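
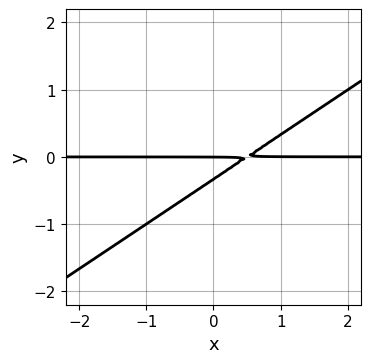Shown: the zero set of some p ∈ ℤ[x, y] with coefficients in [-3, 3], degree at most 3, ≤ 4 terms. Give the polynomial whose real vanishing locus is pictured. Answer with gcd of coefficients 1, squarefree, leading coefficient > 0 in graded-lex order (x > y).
First, the degree is 2 — a generic line meets the curve in up to 2 points.
Next, against the integer gridlines: it meets the y-axis at y = 0 (among the integer gridlines); every point of the x-axis in the box is on the curve.
Finally, assembling these constraints gives the stated polynomial.

2*x*y - 3*y^2 - y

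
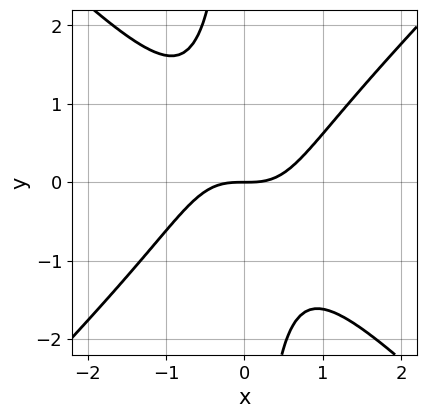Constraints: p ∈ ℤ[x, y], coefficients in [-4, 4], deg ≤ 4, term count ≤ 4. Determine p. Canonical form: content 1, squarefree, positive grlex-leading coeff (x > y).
(a) Degree: no degree-2 curve has this shape, so deg p = 3.
(b) Checking where it meets the axes: it crosses the x-axis at the gridline x = 0; it meets the y-axis at y = 0 (among the integer gridlines).
(c) The integer polynomial consistent with all of this is the stated p.

x^3 - x*y^2 - y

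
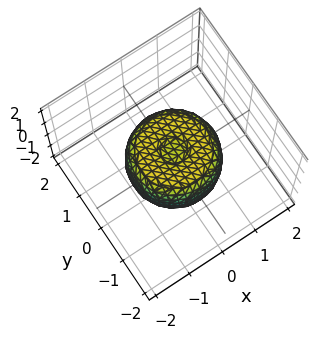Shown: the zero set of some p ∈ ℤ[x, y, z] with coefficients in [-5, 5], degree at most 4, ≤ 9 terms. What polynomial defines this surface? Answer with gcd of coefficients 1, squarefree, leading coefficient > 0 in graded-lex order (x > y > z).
2*x^4 + 4*x^2*y^2 + 2*y^4 - 2*x^2 - 2*y^2 + 2*z^2 - 1

First, degree: a generic line meets the surface in up to 4 points, so deg p = 4.
Next, symmetry: the z-axis is an axis of rotation, so x and y enter only as x² + y².
Next, reading off the gridlines: a circular section at z = 0 has radius between 1 and 2.
Finally, together with the visible shape, these determine p as stated.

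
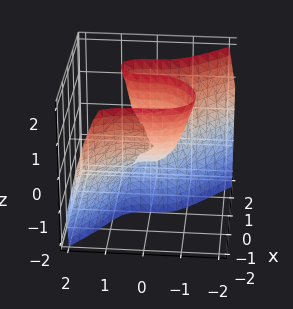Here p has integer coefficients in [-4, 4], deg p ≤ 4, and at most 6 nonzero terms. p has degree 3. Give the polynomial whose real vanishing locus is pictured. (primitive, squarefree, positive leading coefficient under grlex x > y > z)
x^3 + y^3 + x^2 - x*z

First, deg p = 3. The shape is more complex than any degree-2 surface.
Then, checking where it meets the axes: the visible z-axis segment lies entirely on the surface; it meets the y-axis at y = 0 (among the integer gridlines); the x-axis gridline crossings are at x ∈ {-1, 0}.
Finally, the integer polynomial consistent with all of this is the stated p.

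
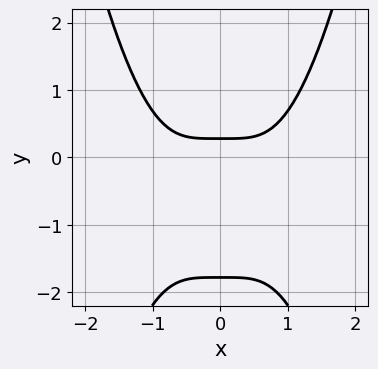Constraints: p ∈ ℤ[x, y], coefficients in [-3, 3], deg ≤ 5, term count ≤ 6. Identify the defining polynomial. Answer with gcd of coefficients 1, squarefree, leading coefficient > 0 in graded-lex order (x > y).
deg p = 4. The shape is more complex than any degree-3 curve.
Symmetries: mirror symmetry x ↦ −x ⇒ only even powers of x.
From the visible intercepts: the curve avoids every integer x-axis point in the box.
The integer polynomial consistent with all of this is the stated p.

2*x^4 - 2*y^2 - 3*y + 1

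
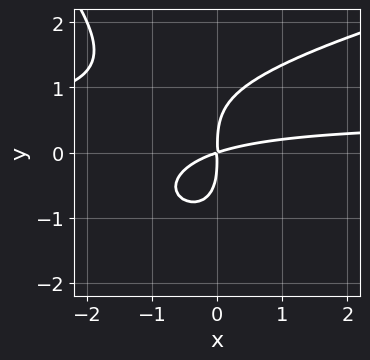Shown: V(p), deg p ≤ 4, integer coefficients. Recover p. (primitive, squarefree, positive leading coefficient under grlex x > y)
x*y^3 + y^4 - 2*x^2*y + x^2 - 3*x*y

1. Degree: the shape is more complex than any degree-3 curve, so deg p = 4.
2. The integer polynomial consistent with all of this is the stated p.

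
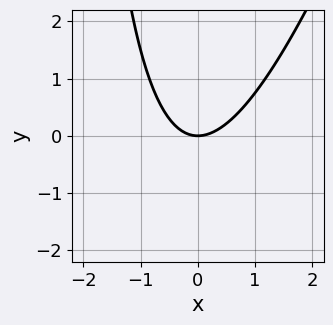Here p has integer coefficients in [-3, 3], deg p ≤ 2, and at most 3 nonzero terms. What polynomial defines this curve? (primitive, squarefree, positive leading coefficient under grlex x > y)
3*x^2 - x*y - 3*y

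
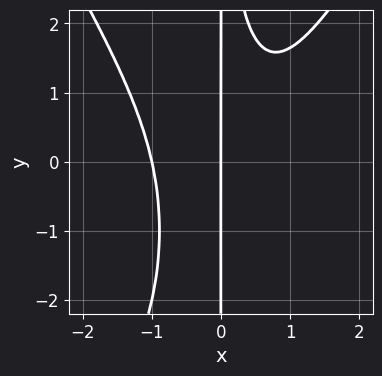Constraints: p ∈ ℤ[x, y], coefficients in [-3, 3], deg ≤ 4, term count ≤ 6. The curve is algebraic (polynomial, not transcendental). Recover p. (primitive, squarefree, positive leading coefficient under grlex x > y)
3*x^4 - x^2*y^2 - 2*x^2*y + 3*x

(a) The degree is 4 — no degree-3 curve has this shape.
(b) Observable constraints: among the integer gridlines, it crosses the x-axis at x ∈ {-1, 0}; the visible y-axis segment lies entirely on the curve.
(c) Solving for integer coefficients yields p as stated.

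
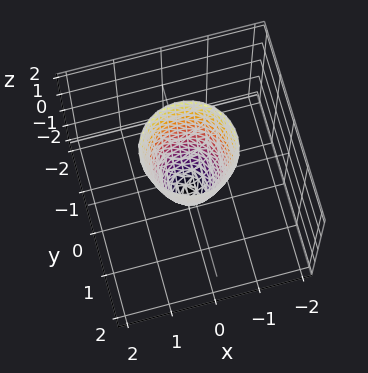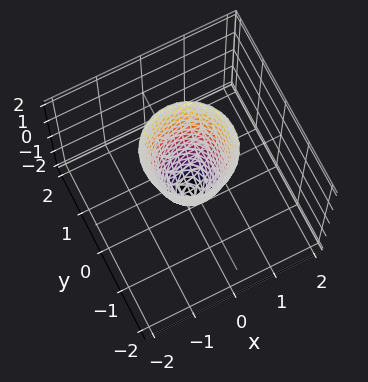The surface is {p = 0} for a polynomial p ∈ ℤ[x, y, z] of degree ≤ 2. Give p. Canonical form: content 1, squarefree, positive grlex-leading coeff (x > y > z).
deg p = 2. The shape is more complex than any degree-1 surface.
By symmetry, the surface is invariant under rotation about z: p = q(x² + y², z).
From the visible intercepts: a circular section at z = 2 has radius exactly 1; it meets the z-axis at z = -1 (among the integer gridlines).
Assembling these constraints gives the stated polynomial.

3*x^2 + 3*y^2 - z - 1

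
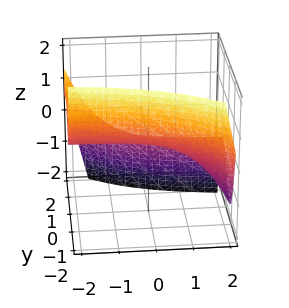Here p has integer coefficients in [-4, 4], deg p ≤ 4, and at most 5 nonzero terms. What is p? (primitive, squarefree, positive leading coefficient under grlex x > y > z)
First, the degree is 3 — a generic line meets the surface in up to 3 points.
Next, against the integer gridlines: the visible x-axis segment lies entirely on the surface; one y-axis crossing is at y = 0; it crosses the z-axis at the gridline z = 0.
Finally, solving for integer coefficients yields p as stated.

x*y^2 + y^3 + z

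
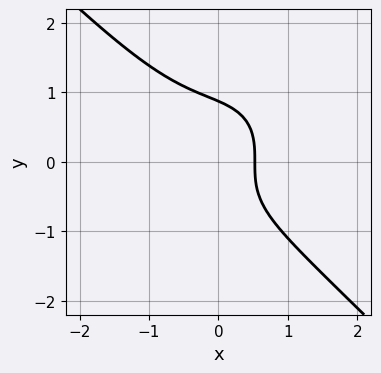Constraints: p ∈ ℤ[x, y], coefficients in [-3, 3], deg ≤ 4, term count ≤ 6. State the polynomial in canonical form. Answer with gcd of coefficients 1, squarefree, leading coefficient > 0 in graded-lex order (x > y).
(a) The degree is 3 — the shape is more complex than any degree-2 curve.
(b) Solving for integer coefficients yields p as stated.

3*x^3 + 3*y^3 + 3*x - 2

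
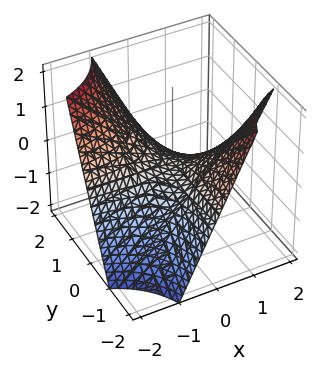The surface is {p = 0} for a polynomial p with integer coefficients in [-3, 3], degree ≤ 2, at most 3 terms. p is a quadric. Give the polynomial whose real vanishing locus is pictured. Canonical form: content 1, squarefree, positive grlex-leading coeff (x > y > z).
x*y + z

(a) deg p = 2.
(b) Checking where it meets the axes: every point of the x-axis in the box is on the surface; one z-axis crossing is at z = 0.
(c) Putting this together gives p.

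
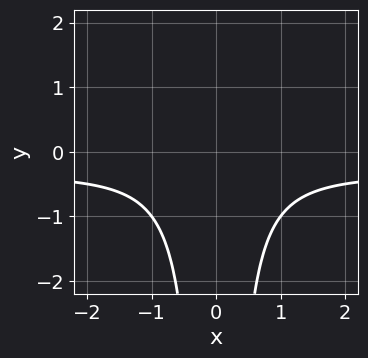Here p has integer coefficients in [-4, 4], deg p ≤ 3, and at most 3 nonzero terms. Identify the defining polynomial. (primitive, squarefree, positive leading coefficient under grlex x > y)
(a) Degree: the shape is more complex than any degree-2 curve, so deg p = 3.
(b) Symmetries: the x ↦ −x reflection is a symmetry, so x appears only in even powers.
(c) From the visible intercepts: it misses every integer gridline on the y-axis; it misses every integer gridline on the x-axis.
(d) Matching integer coefficients to the picture gives p.

3*x^2*y + x^2 + 2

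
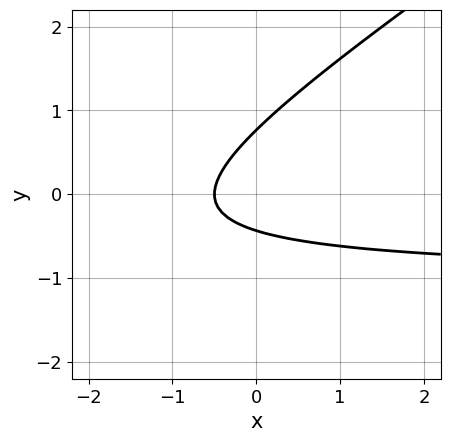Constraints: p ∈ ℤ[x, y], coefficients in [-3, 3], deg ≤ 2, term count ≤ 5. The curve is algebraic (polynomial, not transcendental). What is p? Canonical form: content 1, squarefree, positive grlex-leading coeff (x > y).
First, the degree is 2 — the shape is more complex than any degree-1 curve.
Finally, putting this together gives p.

2*x*y - 3*y^2 + 2*x + y + 1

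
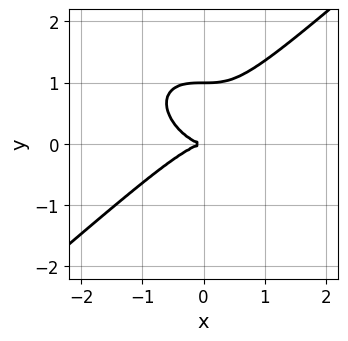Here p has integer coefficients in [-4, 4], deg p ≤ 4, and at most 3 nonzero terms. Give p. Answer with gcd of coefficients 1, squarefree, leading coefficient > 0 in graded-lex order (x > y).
Degree: no degree-2 curve has this shape, so deg p = 3.
Observable constraints: one x-axis crossing is at x = 0; the y-axis gridline crossings are at y ∈ {0, 1}.
Solving for integer coefficients yields p as stated.

2*x^3 - 3*y^3 + 3*y^2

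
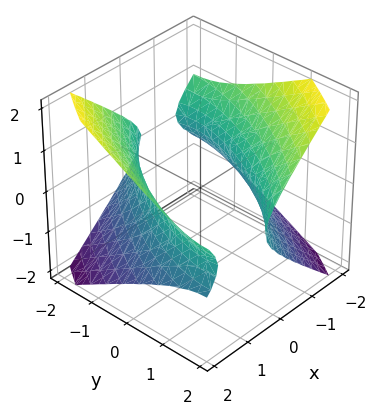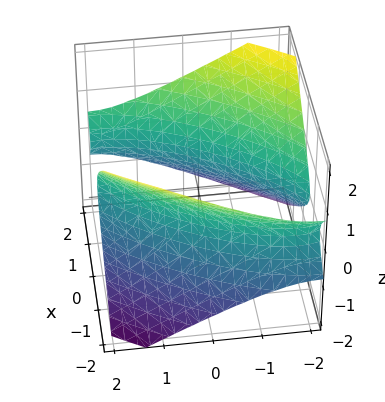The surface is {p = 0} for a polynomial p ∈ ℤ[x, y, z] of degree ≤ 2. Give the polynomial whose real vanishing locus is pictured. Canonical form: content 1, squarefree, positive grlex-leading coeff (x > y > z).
(a) The picture has 2 separate pieces.
(b) deg p = 2.
(c) From the axis intercepts and sections: no z-intercept at any integer in the box.
(d) Assembling these constraints gives the stated polynomial.

2*x^2 - 2*x*y + y^2 - 3*z^2 - 3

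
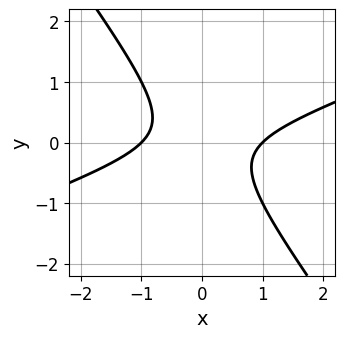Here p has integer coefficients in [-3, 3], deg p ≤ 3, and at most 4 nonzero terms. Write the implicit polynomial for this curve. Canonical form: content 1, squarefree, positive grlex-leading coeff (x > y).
First, the degree is 2 — a generic line meets the curve in up to 2 points.
Next, checking where it meets the axes: it misses every integer gridline on the y-axis; the x-axis gridline crossings are at x ∈ {-1, 1}.
Finally, the integer polynomial consistent with all of this is the stated p.

x^2 - 2*x*y - 2*y^2 - 1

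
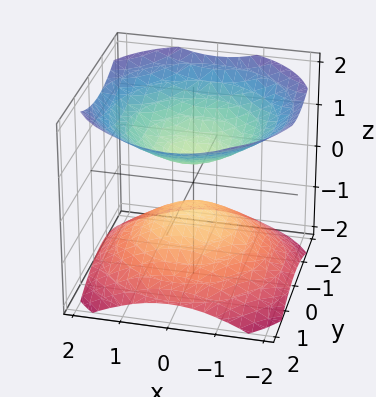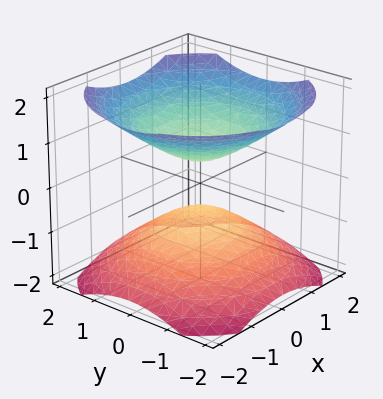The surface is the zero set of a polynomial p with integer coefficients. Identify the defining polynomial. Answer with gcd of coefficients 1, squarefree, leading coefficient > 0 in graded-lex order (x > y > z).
2*x^2 + 2*y^2 - 3*z^2 + 1

(a) The picture has 2 separate pieces.
(b) The degree is 2 — two separate bowl-shaped sheets opening away from each other; a quadric.
(c) Symmetries: the z ↦ −z reflection is a symmetry, so z appears only in even powers; every cross-section ⟂ z is a circle, so x, y appear only via x² + y².
(d) From the axis intercepts and sections: it misses every integer gridline on the y-axis; no x-intercept at any integer in the box.
(e) Matching integer coefficients to the picture gives p.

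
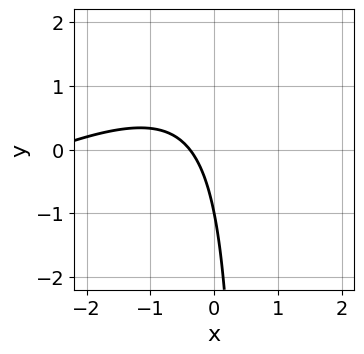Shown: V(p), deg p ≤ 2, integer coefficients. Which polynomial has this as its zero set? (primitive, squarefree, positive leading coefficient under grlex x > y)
x^2 - 2*x*y + 3*x + y + 1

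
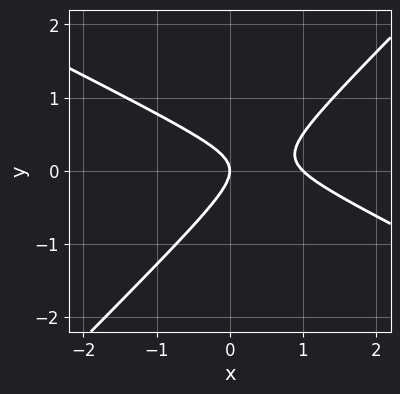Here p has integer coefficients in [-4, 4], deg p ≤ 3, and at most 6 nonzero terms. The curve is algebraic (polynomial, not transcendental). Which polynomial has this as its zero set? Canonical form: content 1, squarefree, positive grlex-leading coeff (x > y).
1. The degree is 2 — the shape is more complex than any degree-1 curve.
2. From the visible intercepts: it crosses the y-axis at the gridline y = 0; among the integer gridlines, it crosses the x-axis at x ∈ {0, 1}.
3. Assembling these constraints gives the stated polynomial.

x^2 + x*y - 2*y^2 - x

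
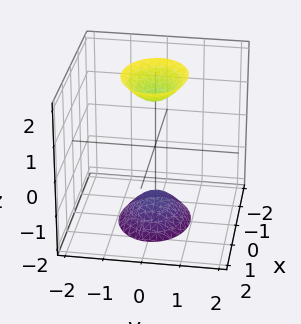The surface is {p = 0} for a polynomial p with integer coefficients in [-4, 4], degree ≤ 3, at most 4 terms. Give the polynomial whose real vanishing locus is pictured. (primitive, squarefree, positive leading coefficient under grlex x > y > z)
(a) I count 2 distinct pieces. Treating them together as one polynomial.
(b) deg p = 2. Two sheets facing apart; a quadric.
(c) Symmetries: mirror symmetry y ↦ −y ⇒ only even powers of y; the x ↦ −x reflection is a symmetry, so x appears only in even powers; mirror symmetry z ↦ −z ⇒ only even powers of z.
(d) From the axis intercepts and sections: the surface avoids every integer y-axis point in the box; it misses every integer gridline on the x-axis.
(e) Matching integer coefficients to the picture gives p.

2*x^2 + 3*y^2 - z^2 + 2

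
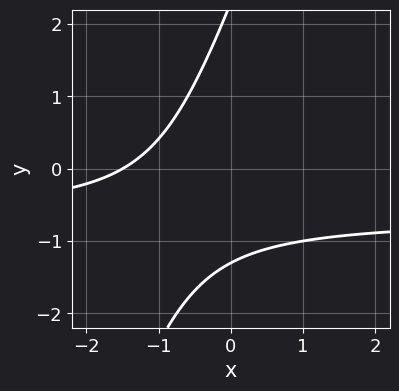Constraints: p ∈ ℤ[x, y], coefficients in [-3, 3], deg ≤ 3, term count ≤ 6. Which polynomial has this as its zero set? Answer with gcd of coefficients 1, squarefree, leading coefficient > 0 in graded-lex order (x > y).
(a) The degree is 2 — a generic line meets the curve in up to 2 points.
(b) Matching integer coefficients to the picture gives p.

3*x*y - y^2 + 2*x + y + 3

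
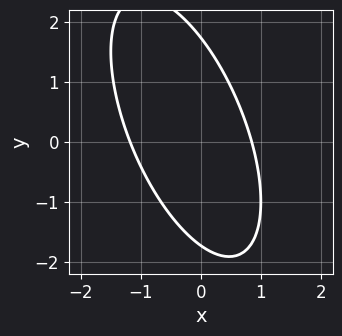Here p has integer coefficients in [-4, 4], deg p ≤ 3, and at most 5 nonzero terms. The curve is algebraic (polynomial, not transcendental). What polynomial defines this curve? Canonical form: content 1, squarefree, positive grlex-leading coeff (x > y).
First, degree: no degree-1 curve has this shape, so deg p = 2.
Finally, solving for integer coefficients yields p as stated.

3*x^2 + 2*x*y + y^2 + x - 3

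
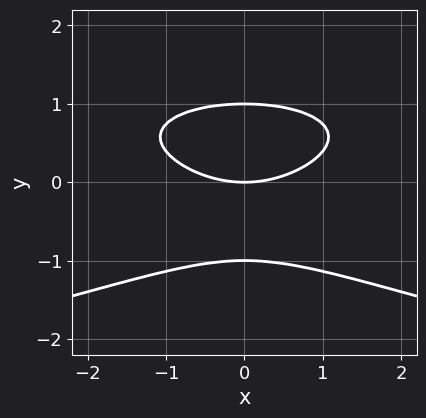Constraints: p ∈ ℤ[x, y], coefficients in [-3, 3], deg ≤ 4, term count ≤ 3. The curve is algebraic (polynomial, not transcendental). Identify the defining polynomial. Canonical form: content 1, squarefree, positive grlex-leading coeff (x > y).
3*y^3 + x^2 - 3*y

(a) deg p = 3. The shape is more complex than any degree-2 curve.
(b) Symmetries: the x ↦ −x reflection is a symmetry, so x appears only in even powers.
(c) Checking where it meets the axes: among the integer gridlines, it crosses the y-axis at y ∈ {-1, 0, 1}; it crosses the x-axis at the gridline x = 0.
(d) Matching integer coefficients to the picture gives p.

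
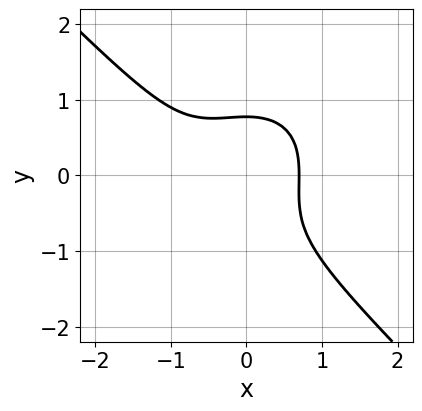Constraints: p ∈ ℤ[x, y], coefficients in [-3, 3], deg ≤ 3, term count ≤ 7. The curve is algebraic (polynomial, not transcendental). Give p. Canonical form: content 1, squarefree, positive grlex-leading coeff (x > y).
3*x^3 + 3*y^3 + 2*x^2 + y^2 - 2

(a) deg p = 3. The shape is more complex than any degree-2 curve.
(b) Solving for integer coefficients yields p as stated.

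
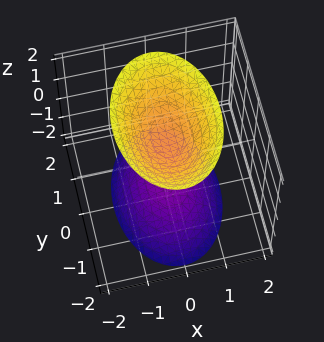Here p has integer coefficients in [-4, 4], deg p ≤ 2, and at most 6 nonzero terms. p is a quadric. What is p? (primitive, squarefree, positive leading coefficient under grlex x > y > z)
2*x^2 + y^2 - z^2 + 1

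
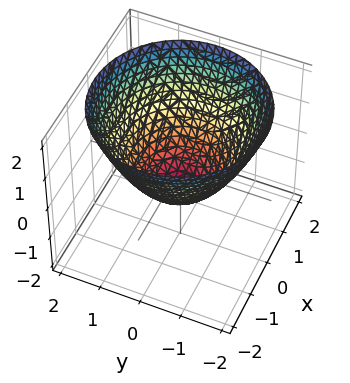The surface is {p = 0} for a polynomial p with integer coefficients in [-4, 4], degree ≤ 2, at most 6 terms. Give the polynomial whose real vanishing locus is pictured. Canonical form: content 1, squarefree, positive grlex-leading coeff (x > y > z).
2*x^2 + 2*y^2 - 3*z - 2

1. Degree: the shape is more complex than any degree-1 surface, so deg p = 2.
2. Symmetry: the z-axis is an axis of rotation, so x and y enter only as x² + y².
3. Observable constraints: among the integer gridlines, it crosses the y-axis at y ∈ {-1, 1}; a circular section at z = 0 has radius exactly 1.
4. Matching integer coefficients to the picture gives p. Check: (1, 0, 0) on the x-axis lies on the surface, and p(1, 0, 0) = 0. ✓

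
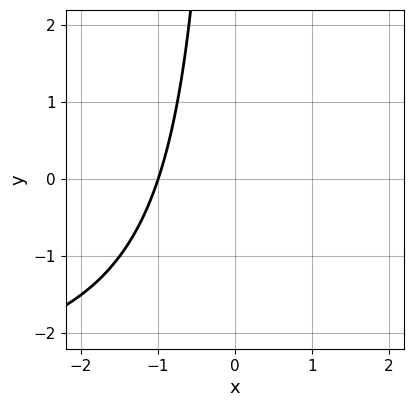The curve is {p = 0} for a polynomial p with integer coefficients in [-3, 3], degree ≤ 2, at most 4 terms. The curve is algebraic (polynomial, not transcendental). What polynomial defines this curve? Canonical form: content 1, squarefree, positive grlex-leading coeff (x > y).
x*y + 3*x + 3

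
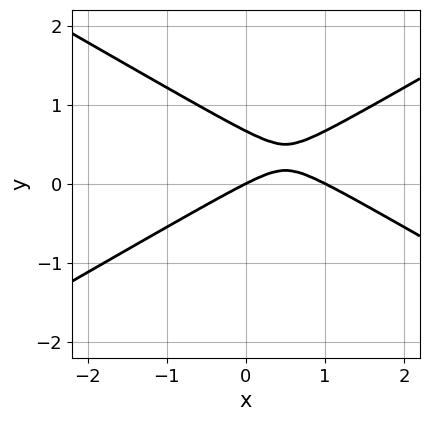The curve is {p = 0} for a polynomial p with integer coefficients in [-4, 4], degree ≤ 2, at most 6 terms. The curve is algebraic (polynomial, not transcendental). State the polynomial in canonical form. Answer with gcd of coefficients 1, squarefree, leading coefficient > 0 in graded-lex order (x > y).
1. The degree is 2 — no degree-1 curve has this shape.
2. Against the integer gridlines: among the integer gridlines, it crosses the x-axis at x ∈ {0, 1}; it meets the y-axis at y = 0 (among the integer gridlines).
3. The integer polynomial consistent with all of this is the stated p.

x^2 - 3*y^2 - x + 2*y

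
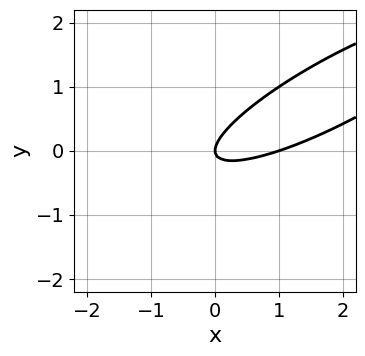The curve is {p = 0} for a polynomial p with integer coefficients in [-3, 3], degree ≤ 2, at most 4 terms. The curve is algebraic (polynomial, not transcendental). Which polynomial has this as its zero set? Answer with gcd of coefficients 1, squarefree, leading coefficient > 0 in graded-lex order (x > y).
x^2 - 3*x*y + 3*y^2 - x

1. The degree is 2 — no degree-1 curve has this shape.
2. Checking where it meets the axes: the x-axis gridline crossings are at x ∈ {0, 1}; it crosses the y-axis at the gridline y = 0.
3. The integer polynomial consistent with all of this is the stated p.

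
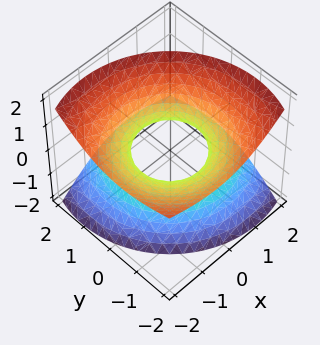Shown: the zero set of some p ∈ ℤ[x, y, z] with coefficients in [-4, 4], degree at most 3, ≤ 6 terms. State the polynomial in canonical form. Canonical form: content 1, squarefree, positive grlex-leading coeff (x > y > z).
1. The degree is 2 — a generic line meets the surface in up to 2 points.
2. Against the integer gridlines: the y-axis gridline crossings are at y ∈ {-1, 1}; the surface avoids every integer z-axis point in the box; among the integer gridlines, it crosses the x-axis at x ∈ {-1, 1}.
3. These observations pin down the coefficients.

2*x^2 + 2*x*z + 2*y^2 + 2*y*z - 3*z^2 - 2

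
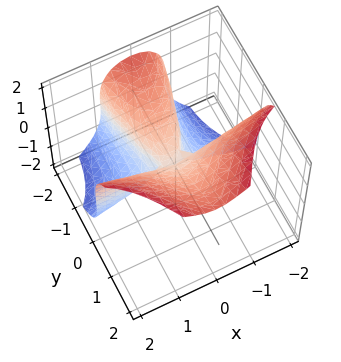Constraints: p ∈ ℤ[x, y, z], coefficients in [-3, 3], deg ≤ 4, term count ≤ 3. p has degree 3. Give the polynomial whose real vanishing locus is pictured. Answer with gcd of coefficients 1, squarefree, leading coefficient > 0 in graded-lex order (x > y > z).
The degree is 3 — a generic line meets the surface in up to 3 points.
From the axis intercepts and sections: it meets the y-axis at y = 0 (among the integer gridlines); the visible x-axis segment lies entirely on the surface; it crosses the z-axis at the gridline z = 0.
Matching integer coefficients to the picture gives p.

3*x^2*y - z^3 + y^2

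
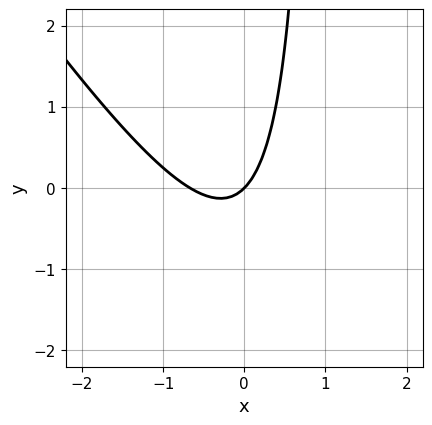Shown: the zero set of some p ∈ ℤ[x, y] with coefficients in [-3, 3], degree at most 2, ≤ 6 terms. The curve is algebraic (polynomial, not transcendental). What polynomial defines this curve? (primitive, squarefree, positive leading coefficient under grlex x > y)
3*x^2 + 2*x*y + 2*x - 2*y

(a) deg p = 2. No degree-1 curve has this shape.
(b) From the visible intercepts: it crosses the x-axis at the gridline x = 0; one y-axis crossing is at y = 0.
(c) Fitting integer coefficients to these (and the overall shape) gives p.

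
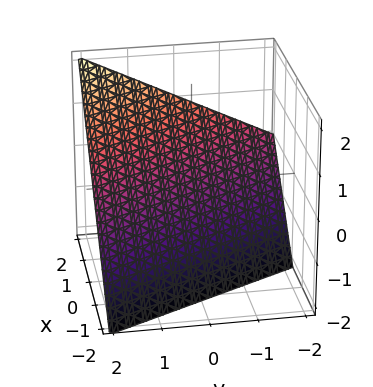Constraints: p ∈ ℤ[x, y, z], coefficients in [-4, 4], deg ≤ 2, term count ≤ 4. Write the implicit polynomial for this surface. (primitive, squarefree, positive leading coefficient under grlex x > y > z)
deg p = 1.
Against the integer gridlines: it meets the x-axis at x = 1 (among the integer gridlines); one y-axis crossing is at y = 2; it crosses the z-axis at the gridline z = -1.
Fitting integer coefficients to these (and the overall shape) gives p.

2*x + y - 2*z - 2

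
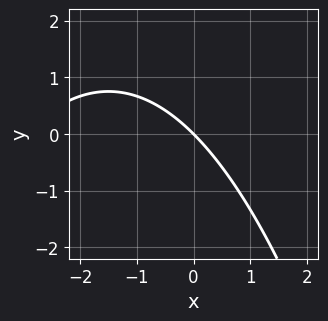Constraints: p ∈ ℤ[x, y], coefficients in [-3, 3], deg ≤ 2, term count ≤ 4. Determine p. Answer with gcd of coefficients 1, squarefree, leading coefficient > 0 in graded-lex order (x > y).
x^2 + 3*x + 3*y

1. deg p = 2.
2. From the axis intercepts and sections: one y-axis crossing is at y = 0; one x-axis crossing is at x = 0.
3. Putting this together gives p.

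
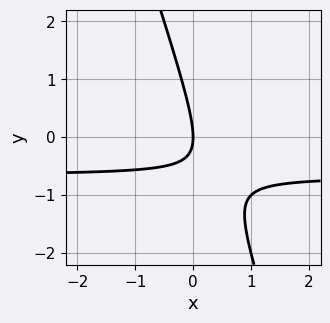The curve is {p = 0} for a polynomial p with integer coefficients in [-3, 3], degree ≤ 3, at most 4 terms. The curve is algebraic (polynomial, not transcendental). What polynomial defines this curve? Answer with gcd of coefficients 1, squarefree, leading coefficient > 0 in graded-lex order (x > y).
First, the degree is 2 — no degree-1 curve has this shape.
Then, reading off the gridlines: it meets the x-axis at x = 0 (among the integer gridlines); it meets the y-axis at y = 0 (among the integer gridlines).
Finally, these observations pin down the coefficients.

3*x*y + y^2 + 2*x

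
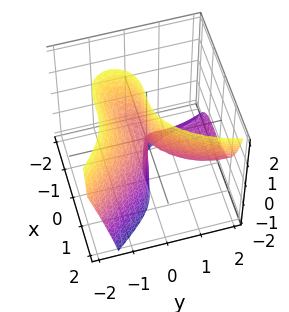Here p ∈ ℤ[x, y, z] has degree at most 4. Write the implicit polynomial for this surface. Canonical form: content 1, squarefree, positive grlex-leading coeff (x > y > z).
First, degree: the shape is more complex than any degree-2 surface, so deg p = 3.
Next, from the axis intercepts and sections: it meets the y-axis at y = 0 (among the integer gridlines); every point of the z-axis in the box is on the surface; it meets the x-axis at x = 0 (among the integer gridlines).
Finally, assembling these constraints gives the stated polynomial.

2*x^3 + y^3 - 3*y^2 - 3*y*z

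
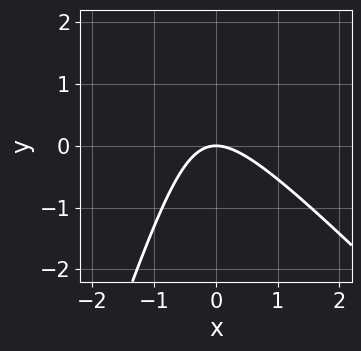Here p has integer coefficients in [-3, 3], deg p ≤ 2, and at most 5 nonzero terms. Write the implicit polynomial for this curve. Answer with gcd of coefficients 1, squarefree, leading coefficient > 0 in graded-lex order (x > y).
1. deg p = 2. No degree-1 curve has this shape.
2. From the visible intercepts: one y-axis crossing is at y = 0; it crosses the x-axis at the gridline x = 0.
3. These observations pin down the coefficients.

3*x^2 + 2*x*y - y^2 + 3*y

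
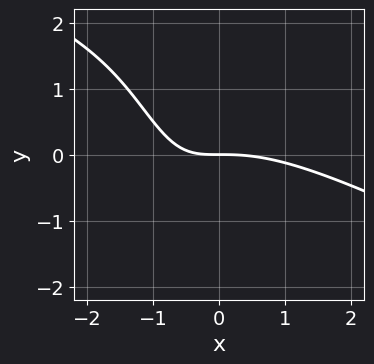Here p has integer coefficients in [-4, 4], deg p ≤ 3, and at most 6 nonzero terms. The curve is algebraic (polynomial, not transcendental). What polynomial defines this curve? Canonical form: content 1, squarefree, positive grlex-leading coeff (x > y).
x^3 + 2*x^2*y + 3*x*y + 3*y

1. deg p = 3. A generic line meets the curve in up to 3 points.
2. From the axis intercepts and sections: it crosses the x-axis at the gridline x = 0; it meets the y-axis at y = 0 (among the integer gridlines).
3. The integer polynomial consistent with all of this is the stated p.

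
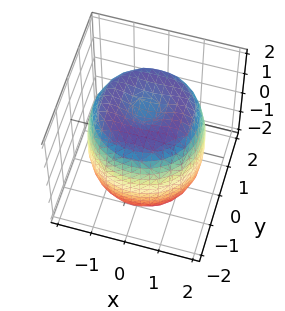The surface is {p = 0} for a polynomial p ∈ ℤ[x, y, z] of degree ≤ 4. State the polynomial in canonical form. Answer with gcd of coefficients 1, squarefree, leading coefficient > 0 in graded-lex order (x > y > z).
x^4 + 2*x^2*y^2 + y^4 - 2*x^2 - 2*y^2 + z^2 - 2

1. deg p = 4.
2. Symmetry: the z-axis is an axis of rotation, so x and y enter only as x² + y².
3. Observable constraints: a circular section at z = 0 has radius between 1 and 2.
4. Together with the visible shape, these determine p as stated.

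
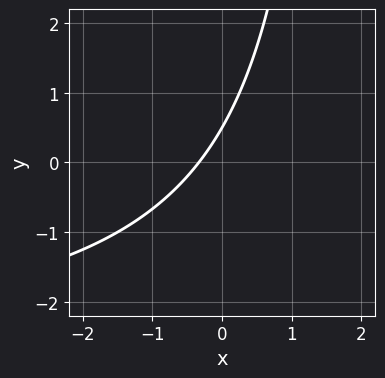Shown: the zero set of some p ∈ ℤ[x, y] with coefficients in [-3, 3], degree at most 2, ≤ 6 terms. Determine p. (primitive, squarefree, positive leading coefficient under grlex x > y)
x*y + 3*x - 2*y + 1

The degree is 2 — no degree-1 curve has this shape.
Solving for integer coefficients yields p as stated.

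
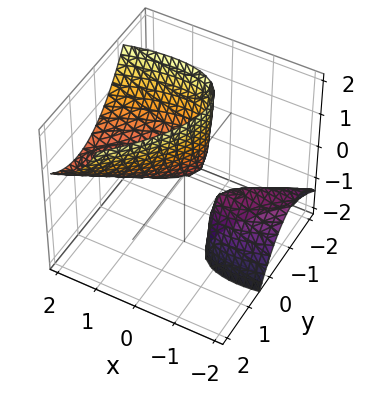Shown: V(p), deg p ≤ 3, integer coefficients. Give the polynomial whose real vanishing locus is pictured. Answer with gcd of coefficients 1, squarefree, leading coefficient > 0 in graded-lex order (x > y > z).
x^2 - 2*x*y - 2*x*z + 2*y^2 - z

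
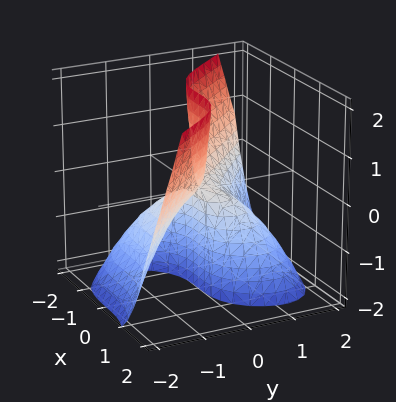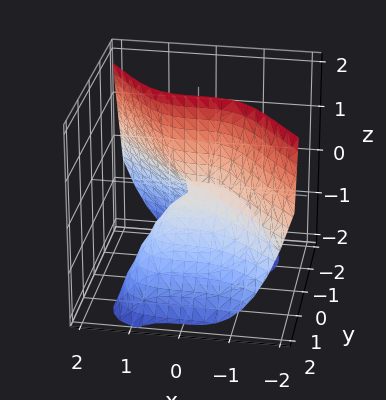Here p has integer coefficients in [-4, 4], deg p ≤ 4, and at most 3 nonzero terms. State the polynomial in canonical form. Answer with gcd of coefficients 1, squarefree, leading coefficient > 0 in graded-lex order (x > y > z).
1. Degree: a generic line meets the surface in up to 3 points, so deg p = 3.
2. From the visible intercepts: every point of the z-axis in the box is on the surface; it crosses the y-axis at the gridline y = 0; it crosses the x-axis at the gridline x = 0.
3. Assembling these constraints gives the stated polynomial.

x^3 + y^3 + 2*y*z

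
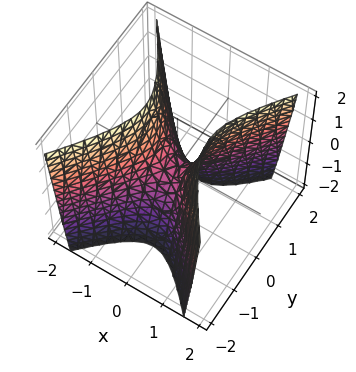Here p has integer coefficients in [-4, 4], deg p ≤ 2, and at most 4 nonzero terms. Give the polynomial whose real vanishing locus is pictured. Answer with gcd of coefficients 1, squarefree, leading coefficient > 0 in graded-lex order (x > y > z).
Degree: a saddle surface; a quadric, so deg p = 2.
Symmetries: it's symmetric under y → −y, forcing even powers of y; the x ↦ −x reflection is a symmetry, so x appears only in even powers.
Observable constraints: one x-axis crossing is at x = 0; one z-axis crossing is at z = 0; one y-axis crossing is at y = 0.
These observations pin down the coefficients.

3*x^2 - 2*y^2 - z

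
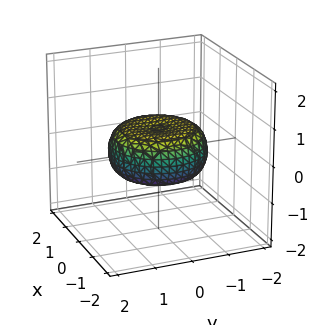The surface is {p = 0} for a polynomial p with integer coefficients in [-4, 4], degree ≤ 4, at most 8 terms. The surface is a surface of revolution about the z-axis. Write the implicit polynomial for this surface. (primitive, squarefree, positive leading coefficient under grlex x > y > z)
x^4 + 2*x^2*y^2 + y^4 - x^2 - y^2 + 3*z^2 - 1

First, degree: a generic line meets the surface in up to 4 points, so deg p = 4.
Next, by symmetry, every cross-section ⟂ z is a circle, so x, y appear only via x² + y².
Next, checking where it meets the axes: a circular section at z = 0 has radius between 1 and 2.
Finally, assembling these constraints gives the stated polynomial.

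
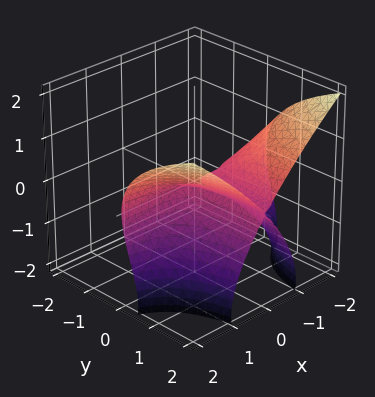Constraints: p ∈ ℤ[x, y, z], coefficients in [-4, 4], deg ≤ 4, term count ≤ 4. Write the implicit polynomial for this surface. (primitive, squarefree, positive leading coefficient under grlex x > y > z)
2*x^2*y - z^3 - 3*z^2

(a) Degree: a generic line meets the surface in up to 3 points, so deg p = 3.
(b) Observable constraints: every point of the x-axis in the box is on the surface; the visible y-axis segment lies entirely on the surface.
(c) The integer polynomial consistent with all of this is the stated p.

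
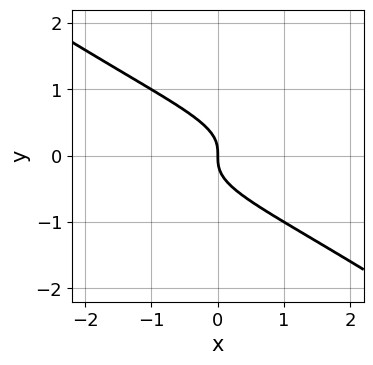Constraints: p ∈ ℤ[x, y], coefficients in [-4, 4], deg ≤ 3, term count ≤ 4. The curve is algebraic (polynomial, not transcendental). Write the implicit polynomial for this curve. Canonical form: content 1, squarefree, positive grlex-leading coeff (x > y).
2*x*y^2 + 3*y^3 + x

1. The degree is 3 — the shape is more complex than any degree-2 curve.
2. Against the integer gridlines: it meets the x-axis at x = 0 (among the integer gridlines); it crosses the y-axis at the gridline y = 0.
3. Putting this together gives p.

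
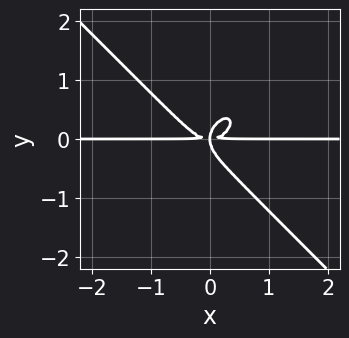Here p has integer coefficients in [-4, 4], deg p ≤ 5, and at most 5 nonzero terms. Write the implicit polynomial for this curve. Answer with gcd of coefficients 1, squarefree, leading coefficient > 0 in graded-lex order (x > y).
First, degree: no degree-3 curve has this shape, so deg p = 4.
Next, checking where it meets the axes: every point of the x-axis in the box is on the curve.
Finally, these observations pin down the coefficients.

3*x^3*y + 3*y^4 - 2*x*y^2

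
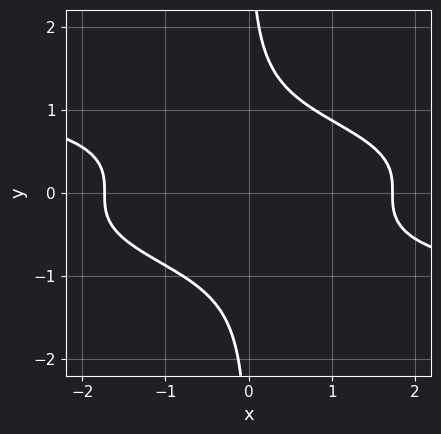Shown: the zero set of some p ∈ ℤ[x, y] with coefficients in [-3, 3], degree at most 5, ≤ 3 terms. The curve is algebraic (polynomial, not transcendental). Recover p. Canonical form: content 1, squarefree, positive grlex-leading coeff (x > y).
3*x*y^3 + x^2 - 3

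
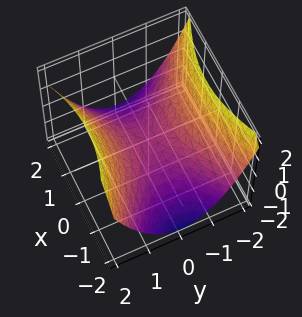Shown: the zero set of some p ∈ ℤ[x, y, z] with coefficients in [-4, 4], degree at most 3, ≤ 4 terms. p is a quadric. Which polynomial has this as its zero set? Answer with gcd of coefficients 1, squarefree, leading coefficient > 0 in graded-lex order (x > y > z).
Degree: a saddle surface; a quadric, so deg p = 2.
Symmetries: mirror symmetry x ↦ −x ⇒ only even powers of x; the y ↦ −y reflection is a symmetry, so y appears only in even powers.
From the axis intercepts and sections: it crosses the z-axis at the gridline z = 0; it meets the y-axis at y = 0 (among the integer gridlines); one x-axis crossing is at x = 0.
These observations pin down the coefficients.

x^2 - 2*y^2 + 3*z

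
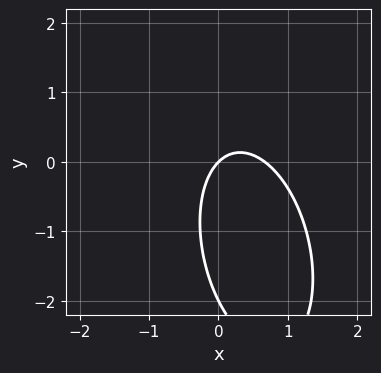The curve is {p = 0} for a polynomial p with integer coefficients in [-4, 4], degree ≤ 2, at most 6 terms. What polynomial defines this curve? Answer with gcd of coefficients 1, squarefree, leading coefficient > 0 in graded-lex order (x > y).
deg p = 2. No degree-1 curve has this shape.
From the visible intercepts: it crosses the x-axis at the gridline x = 0; among the integer gridlines, it crosses the y-axis at y ∈ {-2, 0}.
Together with the visible shape, these determine p as stated.

3*x^2 + x*y + y^2 - 2*x + 2*y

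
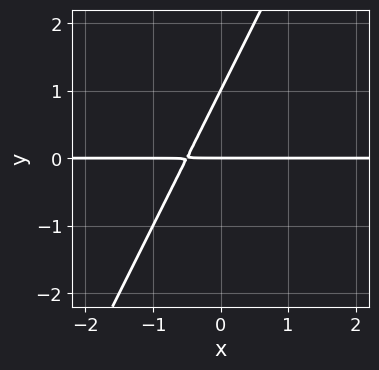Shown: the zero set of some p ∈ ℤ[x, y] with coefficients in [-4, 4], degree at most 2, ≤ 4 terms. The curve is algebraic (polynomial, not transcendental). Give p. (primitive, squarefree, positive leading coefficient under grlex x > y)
First, the degree is 2 — the shape is more complex than any degree-1 curve.
Then, checking where it meets the axes: every point of the x-axis in the box is on the curve; the y-axis gridline crossings are at y ∈ {0, 1}.
Finally, assembling these constraints gives the stated polynomial.

2*x*y - y^2 + y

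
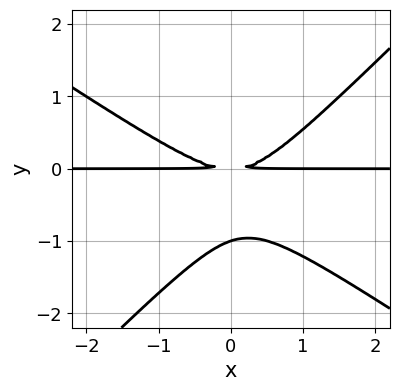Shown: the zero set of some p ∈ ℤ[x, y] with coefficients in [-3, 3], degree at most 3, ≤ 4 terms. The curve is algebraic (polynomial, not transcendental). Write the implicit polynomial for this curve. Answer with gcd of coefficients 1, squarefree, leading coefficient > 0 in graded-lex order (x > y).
First, deg p = 3. No degree-2 curve has this shape.
Next, reading off the gridlines: every point of the x-axis in the box is on the curve; it meets the y-axis at y = -1 (among the integer gridlines).
Finally, assembling these constraints gives the stated polynomial.

2*x^2*y + x*y^2 - 3*y^3 - 3*y^2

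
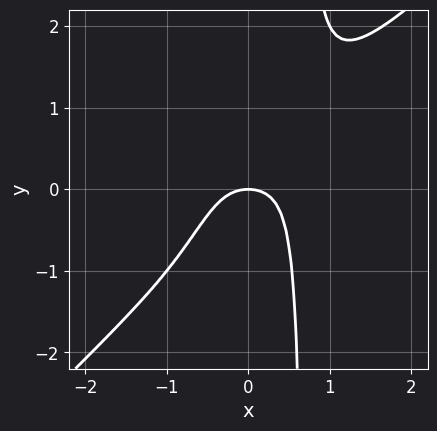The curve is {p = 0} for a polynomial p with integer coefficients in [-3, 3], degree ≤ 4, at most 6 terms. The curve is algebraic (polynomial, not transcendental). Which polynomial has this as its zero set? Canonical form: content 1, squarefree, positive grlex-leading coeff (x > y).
3*x^4 - 3*x^3*y + x^2 + y

1. The degree is 4 — the shape is more complex than any degree-3 curve.
2. Against the integer gridlines: it meets the x-axis at x = 0 (among the integer gridlines); it meets the y-axis at y = 0 (among the integer gridlines).
3. Matching integer coefficients to the picture gives p.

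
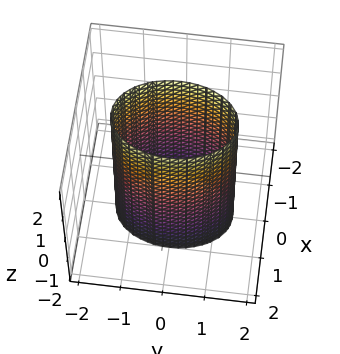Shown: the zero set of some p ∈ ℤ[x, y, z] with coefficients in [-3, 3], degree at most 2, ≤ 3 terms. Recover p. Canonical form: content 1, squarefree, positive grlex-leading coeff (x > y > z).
1. Degree: a cylinder; a quadric, so deg p = 2.
2. Symmetries: the y ↦ −y reflection is a symmetry, so y appears only in even powers; the x ↦ −x reflection is a symmetry, so x appears only in even powers; mirror symmetry z ↦ −z ⇒ only even powers of z.
3. From the axis intercepts and sections: the x-axis gridline crossings are at x ∈ {-1, 1}; no z-intercept at any integer in the box.
4. Fitting integer coefficients to these (and the overall shape) gives p.

2*x^2 + y^2 - 2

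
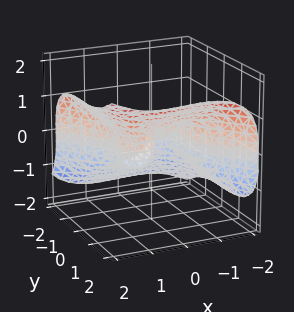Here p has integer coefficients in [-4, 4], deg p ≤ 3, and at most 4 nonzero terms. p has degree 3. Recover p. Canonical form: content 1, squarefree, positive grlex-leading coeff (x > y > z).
x^3 + y^3 - 2*z^3 - x

(a) deg p = 3. The shape is more complex than any degree-2 surface.
(b) Reading off the gridlines: the x-axis gridline crossings are at x ∈ {-1, 0, 1}; it meets the y-axis at y = 0 (among the integer gridlines); it meets the z-axis at z = 0 (among the integer gridlines).
(c) Fitting integer coefficients to these (and the overall shape) gives p.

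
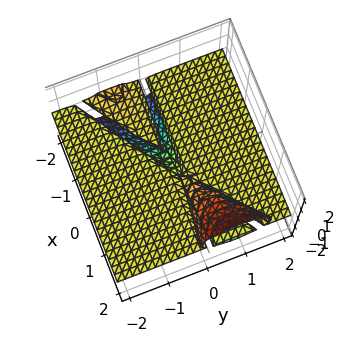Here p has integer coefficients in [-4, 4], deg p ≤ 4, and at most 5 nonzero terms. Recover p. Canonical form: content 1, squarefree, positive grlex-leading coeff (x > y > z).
First, the picture has 2 separate pieces.
Then, degree: a generic line meets the surface in up to 3 points, so deg p = 3.
Next, checking where it meets the axes: every point of the y-axis in the box is on the surface; the visible x-axis segment lies entirely on the surface.
Finally, assembling these constraints gives the stated polynomial.

2*x*y*z + 2*x*z^2 - 3*y^2*z - 3*z^3 - z^2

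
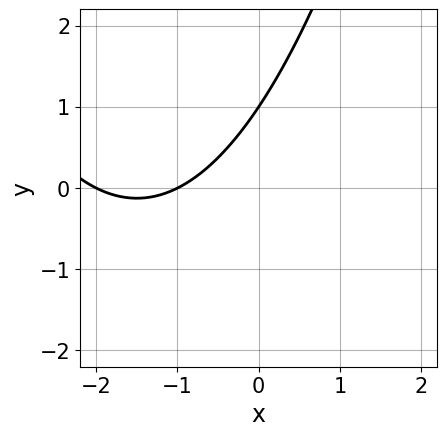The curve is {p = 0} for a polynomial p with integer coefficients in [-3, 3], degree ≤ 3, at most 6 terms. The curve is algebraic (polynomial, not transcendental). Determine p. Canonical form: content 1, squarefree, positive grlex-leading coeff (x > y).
x^2 + 3*x - 2*y + 2

First, deg p = 2. A generic line meets the curve in up to 2 points.
Next, reading off the gridlines: it crosses the y-axis at the gridline y = 1; the x-axis gridline crossings are at x ∈ {-2, -1}.
Finally, putting this together gives p.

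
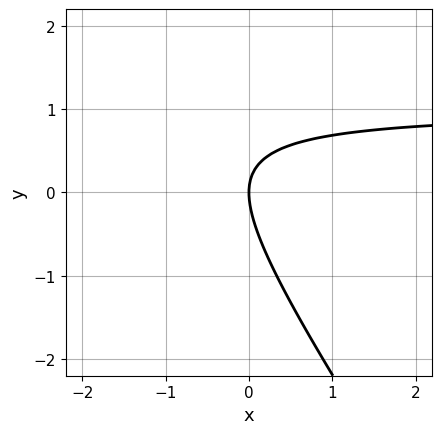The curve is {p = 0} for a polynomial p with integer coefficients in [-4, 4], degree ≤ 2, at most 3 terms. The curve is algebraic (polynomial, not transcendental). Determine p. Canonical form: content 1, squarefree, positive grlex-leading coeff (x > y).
3*x*y + 2*y^2 - 3*x

First, the degree is 2 — a generic line meets the curve in up to 2 points.
Next, from the visible intercepts: it crosses the y-axis at the gridline y = 0; it crosses the x-axis at the gridline x = 0.
Finally, putting this together gives p.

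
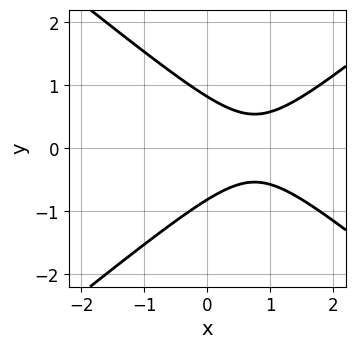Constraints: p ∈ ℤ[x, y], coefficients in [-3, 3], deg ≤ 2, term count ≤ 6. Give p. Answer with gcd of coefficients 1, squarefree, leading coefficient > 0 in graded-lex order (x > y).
deg p = 2. No degree-1 curve has this shape.
Symmetries: mirror symmetry y ↦ −y ⇒ only even powers of y.
From the visible intercepts: it misses every integer gridline on the x-axis.
Fitting integer coefficients to these (and the overall shape) gives p.

2*x^2 - 3*y^2 - 3*x + 2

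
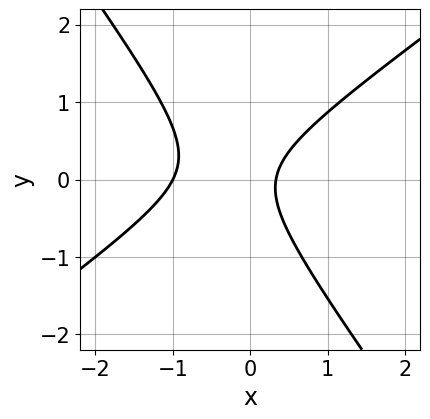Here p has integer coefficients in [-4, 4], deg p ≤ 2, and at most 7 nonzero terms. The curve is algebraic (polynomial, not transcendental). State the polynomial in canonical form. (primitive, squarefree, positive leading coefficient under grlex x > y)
3*x^2 - 2*x*y - 3*y^2 + 2*x - 1

1. Degree: the shape is more complex than any degree-1 curve, so deg p = 2.
2. From the axis intercepts and sections: no y-intercept at any integer in the box; it crosses the x-axis at the gridline x = -1.
3. The integer polynomial consistent with all of this is the stated p.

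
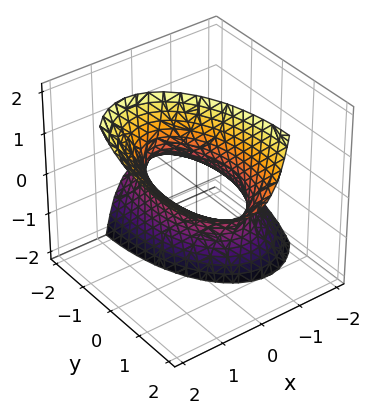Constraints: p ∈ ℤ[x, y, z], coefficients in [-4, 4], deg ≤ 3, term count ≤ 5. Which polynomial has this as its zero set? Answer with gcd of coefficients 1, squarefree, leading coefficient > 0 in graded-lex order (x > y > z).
3*x^2 - 3*x*z + y^2 - 2*y*z - 2

deg p = 2. No degree-1 surface has this shape.
Checking where it meets the axes: the surface avoids every integer z-axis point in the box.
The integer polynomial consistent with all of this is the stated p.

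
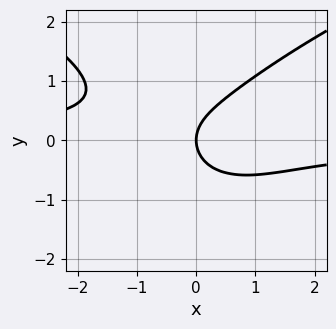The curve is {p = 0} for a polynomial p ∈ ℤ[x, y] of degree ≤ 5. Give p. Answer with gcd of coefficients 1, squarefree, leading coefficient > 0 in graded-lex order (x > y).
2*y^4 - 3*x^2*y + 3*y^2 - 3*x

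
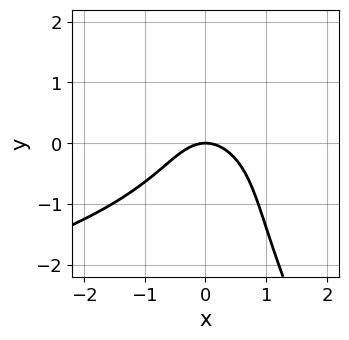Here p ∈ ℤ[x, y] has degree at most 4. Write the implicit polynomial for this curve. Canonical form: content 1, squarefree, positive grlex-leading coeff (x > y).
2*x*y^2 + y^3 + 3*x^2 + 3*y

First, deg p = 3.
Next, reading off the gridlines: it meets the x-axis at x = 0 (among the integer gridlines); it meets the y-axis at y = 0 (among the integer gridlines).
Finally, solving for integer coefficients yields p as stated.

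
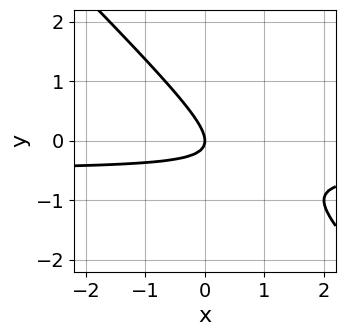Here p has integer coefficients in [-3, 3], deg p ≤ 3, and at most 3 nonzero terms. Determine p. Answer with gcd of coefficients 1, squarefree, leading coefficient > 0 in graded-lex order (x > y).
2*x*y + 2*y^2 + x

First, deg p = 2. The shape is more complex than any degree-1 curve.
Next, from the axis intercepts and sections: one y-axis crossing is at y = 0; it crosses the x-axis at the gridline x = 0.
Finally, assembling these constraints gives the stated polynomial.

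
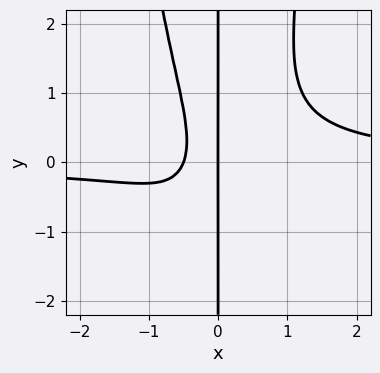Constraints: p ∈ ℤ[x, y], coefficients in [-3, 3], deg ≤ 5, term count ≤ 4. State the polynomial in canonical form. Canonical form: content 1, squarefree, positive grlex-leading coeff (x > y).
1. The degree is 4 — no degree-3 curve has this shape.
2. From the axis intercepts and sections: it meets the x-axis at x = 0 (among the integer gridlines); every point of the y-axis in the box is on the curve.
3. The integer polynomial consistent with all of this is the stated p.

3*x^3*y - x*y^2 - 2*x^2 - x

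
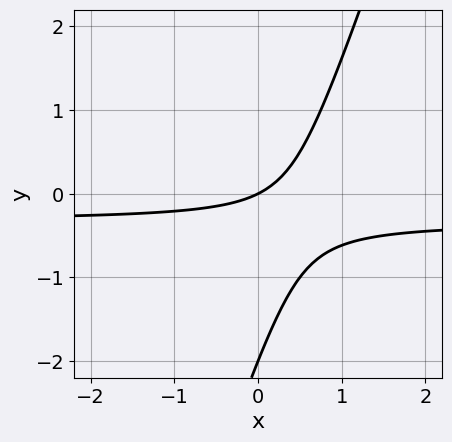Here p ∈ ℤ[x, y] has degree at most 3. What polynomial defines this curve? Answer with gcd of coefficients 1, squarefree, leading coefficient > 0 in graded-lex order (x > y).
First, degree: a generic line meets the curve in up to 2 points, so deg p = 2.
Next, checking where it meets the axes: one x-axis crossing is at x = 0; the y-axis gridline crossings are at y ∈ {-2, 0}.
Finally, these observations pin down the coefficients.

3*x*y - y^2 + x - 2*y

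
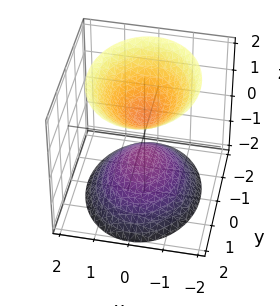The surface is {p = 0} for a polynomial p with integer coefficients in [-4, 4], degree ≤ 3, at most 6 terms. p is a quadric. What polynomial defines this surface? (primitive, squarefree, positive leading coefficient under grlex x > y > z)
3*x^2 + 2*y^2 - 2*z^2 + 1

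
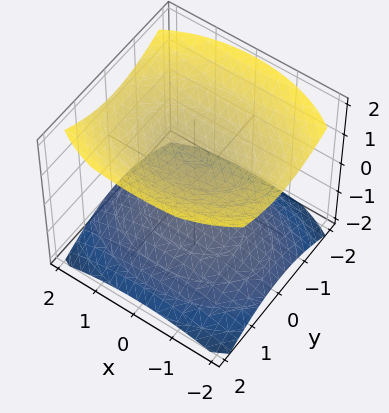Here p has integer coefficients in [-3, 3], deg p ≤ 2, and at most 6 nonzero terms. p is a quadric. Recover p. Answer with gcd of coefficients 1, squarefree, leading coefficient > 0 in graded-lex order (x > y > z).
The picture has 2 separate pieces. Treating them together as one polynomial.
Degree: two sheets facing apart; a quadric, so deg p = 2.
Symmetries: it's symmetric under x → −x, forcing even powers of x; mirror symmetry y ↦ −y ⇒ only even powers of y; it's symmetric under z → −z, forcing even powers of z.
From the visible intercepts: it misses every integer gridline on the y-axis; the surface avoids every integer x-axis point in the box; the z-axis gridline crossings are at z ∈ {-1, 1}.
The integer polynomial consistent with all of this is the stated p.

x^2 + 2*y^2 - 3*z^2 + 3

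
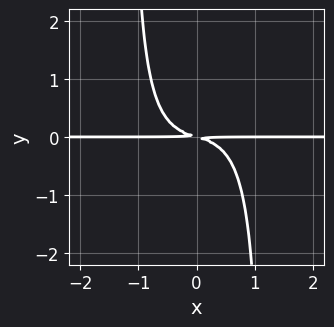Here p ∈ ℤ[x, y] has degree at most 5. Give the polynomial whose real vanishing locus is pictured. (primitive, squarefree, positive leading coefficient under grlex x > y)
2*x^3*y - 2*x^2*y^2 + x*y + 3*y^2

(a) Degree: no degree-3 curve has this shape, so deg p = 4.
(b) Checking where it meets the axes: the visible x-axis segment lies entirely on the curve.
(c) Fitting integer coefficients to these (and the overall shape) gives p.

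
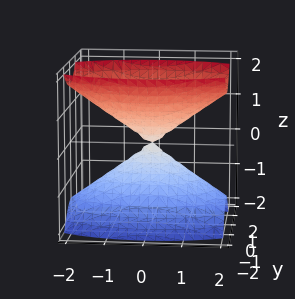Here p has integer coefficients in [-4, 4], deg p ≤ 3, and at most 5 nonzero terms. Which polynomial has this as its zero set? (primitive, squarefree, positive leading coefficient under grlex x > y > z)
(a) The picture has 2 separate pieces. They look like related sheets of one shape, so recover p as a whole.
(b) deg p = 2. A double cone through the origin; a quadric.
(c) Symmetries: it's symmetric under x → −x, forcing even powers of x; it's symmetric under y → −y, forcing even powers of y; it's symmetric under z → −z, forcing even powers of z.
(d) From the axis intercepts and sections: it meets the y-axis at y = 0 (among the integer gridlines); it crosses the x-axis at the gridline x = 0.
(e) Putting this together gives p.

x^2 + 3*y^2 - 2*z^2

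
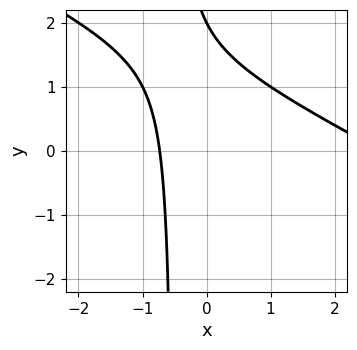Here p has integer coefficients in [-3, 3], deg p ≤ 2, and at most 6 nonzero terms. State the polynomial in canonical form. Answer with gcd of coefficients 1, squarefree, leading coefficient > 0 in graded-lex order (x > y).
deg p = 2.
Reading off the gridlines: it crosses the y-axis at the gridline y = 2.
Putting this together gives p.

x^2 + 2*x*y - 2*x + y - 2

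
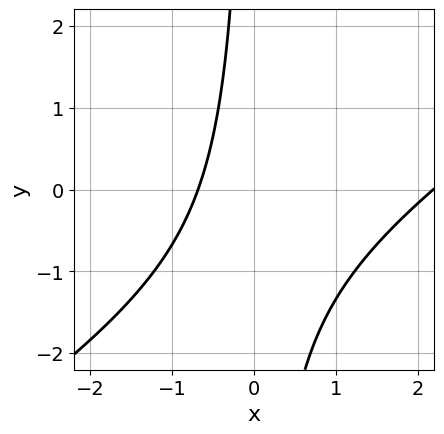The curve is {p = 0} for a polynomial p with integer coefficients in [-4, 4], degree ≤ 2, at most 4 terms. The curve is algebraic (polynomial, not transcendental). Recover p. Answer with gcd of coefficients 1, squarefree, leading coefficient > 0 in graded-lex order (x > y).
First, degree: the shape is more complex than any degree-1 curve, so deg p = 2.
Next, observable constraints: no y-intercept at any integer in the box.
Finally, the integer polynomial consistent with all of this is the stated p.

2*x^2 - 3*x*y - 3*x - 3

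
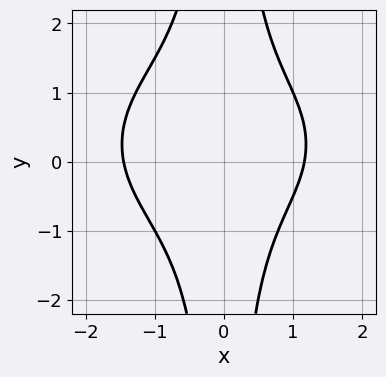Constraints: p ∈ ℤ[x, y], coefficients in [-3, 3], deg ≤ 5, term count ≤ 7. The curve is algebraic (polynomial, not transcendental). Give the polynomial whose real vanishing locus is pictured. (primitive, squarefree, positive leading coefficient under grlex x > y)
x^4 + 2*x^2*y^2 - x^2*y + x - 3

1. Degree: the shape is more complex than any degree-3 curve, so deg p = 4.
2. From the axis intercepts and sections: the curve avoids every integer y-axis point in the box.
3. Putting this together gives p.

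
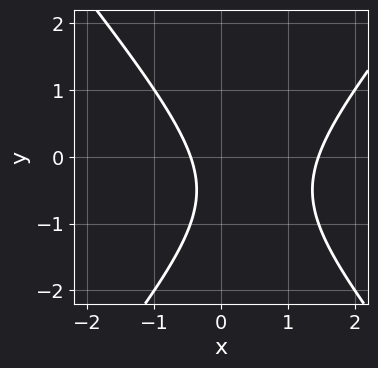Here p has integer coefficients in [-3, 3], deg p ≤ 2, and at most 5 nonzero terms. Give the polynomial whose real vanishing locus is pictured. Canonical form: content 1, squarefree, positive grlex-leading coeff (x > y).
3*x^2 - 2*y^2 - 3*x - 2*y - 2

(a) The degree is 2 — the shape is more complex than any degree-1 curve.
(b) Checking where it meets the axes: it misses every integer gridline on the y-axis.
(c) Solving for integer coefficients yields p as stated.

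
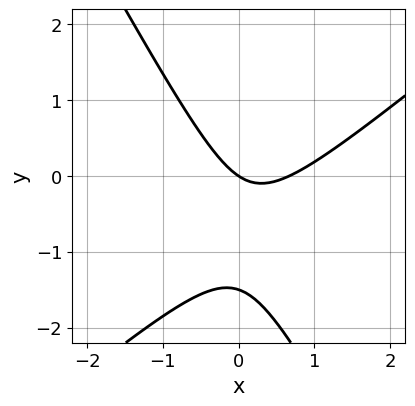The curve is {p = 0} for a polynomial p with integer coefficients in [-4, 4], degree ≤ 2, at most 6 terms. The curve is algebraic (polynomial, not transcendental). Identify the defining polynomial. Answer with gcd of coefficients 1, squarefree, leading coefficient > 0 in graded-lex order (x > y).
3*x^2 - 2*x*y - 2*y^2 - 2*x - 3*y

(a) deg p = 2. A generic line meets the curve in up to 2 points.
(b) From the visible intercepts: it crosses the y-axis at the gridline y = 0; it crosses the x-axis at the gridline x = 0.
(c) These observations pin down the coefficients.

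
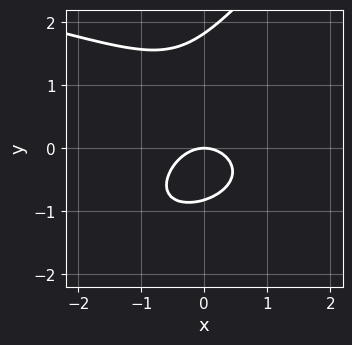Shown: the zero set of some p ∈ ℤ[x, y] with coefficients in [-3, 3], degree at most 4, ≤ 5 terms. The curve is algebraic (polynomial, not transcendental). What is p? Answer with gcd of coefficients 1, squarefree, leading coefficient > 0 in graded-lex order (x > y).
deg p = 3. No degree-2 curve has this shape.
Reading off the gridlines: it crosses the x-axis at the gridline x = 0; one y-axis crossing is at y = 0.
Solving for integer coefficients yields p as stated.

2*x*y^2 - 2*y^3 + 3*x^2 + 2*y^2 + 3*y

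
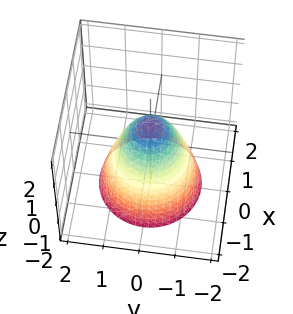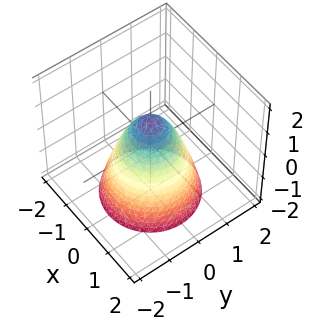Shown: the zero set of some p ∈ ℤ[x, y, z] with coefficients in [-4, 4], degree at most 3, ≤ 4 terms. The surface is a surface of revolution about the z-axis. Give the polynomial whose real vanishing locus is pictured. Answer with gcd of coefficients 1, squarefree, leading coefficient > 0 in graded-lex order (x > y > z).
3*x^2 + 3*y^2 + 2*z - 2

1. deg p = 2.
2. Symmetries: the surface is invariant under rotation about z: p = q(x² + y², z).
3. From the visible intercepts: a circular section at z = -1 has radius between 1 and 2; it meets the z-axis at z = 1 (among the integer gridlines).
4. These observations pin down the coefficients.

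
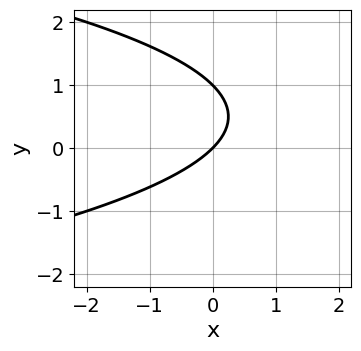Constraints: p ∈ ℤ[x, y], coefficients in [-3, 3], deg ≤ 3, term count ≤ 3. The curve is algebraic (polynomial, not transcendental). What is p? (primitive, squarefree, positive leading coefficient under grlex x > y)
y^2 + x - y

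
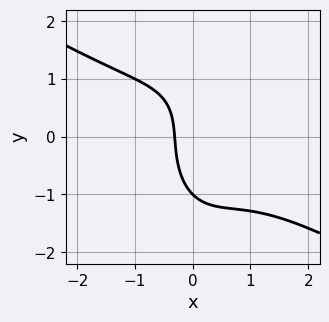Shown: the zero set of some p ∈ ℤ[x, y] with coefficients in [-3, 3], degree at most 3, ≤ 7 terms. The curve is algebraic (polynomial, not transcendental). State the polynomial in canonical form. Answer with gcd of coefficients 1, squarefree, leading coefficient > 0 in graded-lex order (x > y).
2*x^3 + 3*x^2*y + y^3 + 3*x + 1

1. Degree: no degree-2 curve has this shape, so deg p = 3.
2. Against the integer gridlines: it crosses the y-axis at the gridline y = -1.
3. Putting this together gives p.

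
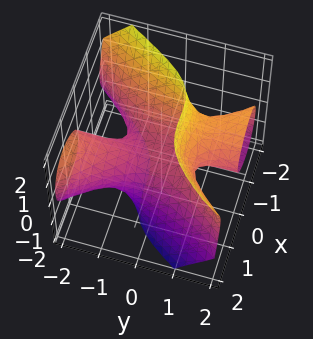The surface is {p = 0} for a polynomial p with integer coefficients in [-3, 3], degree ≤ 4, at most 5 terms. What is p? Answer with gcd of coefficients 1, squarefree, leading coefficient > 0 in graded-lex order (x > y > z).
3*x^3 - 2*x*y^2 - 3*y*z^2 + 3*z

(a) deg p = 3.
(b) Checking where it meets the axes: every point of the y-axis in the box is on the surface; it crosses the x-axis at the gridline x = 0.
(c) Matching integer coefficients to the picture gives p.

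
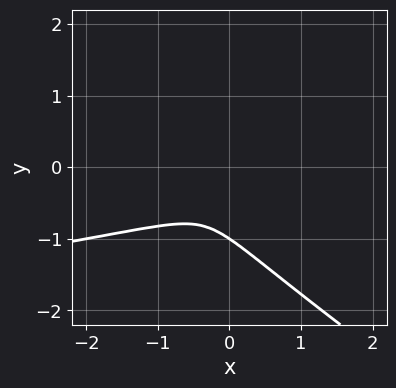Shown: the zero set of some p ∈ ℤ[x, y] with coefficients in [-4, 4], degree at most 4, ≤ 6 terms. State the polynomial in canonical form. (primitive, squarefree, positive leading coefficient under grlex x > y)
2*x*y^2 + 3*y^3 + x^2 + 3*y^2

First, degree: a generic line meets the curve in up to 3 points, so deg p = 3.
Next, against the integer gridlines: one y-axis crossing is at y = -1.
Finally, assembling these constraints gives the stated polynomial.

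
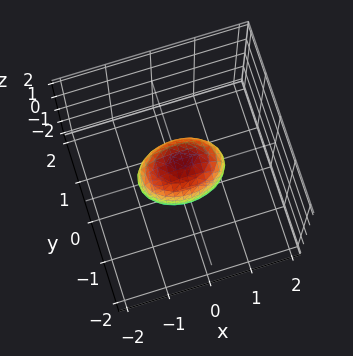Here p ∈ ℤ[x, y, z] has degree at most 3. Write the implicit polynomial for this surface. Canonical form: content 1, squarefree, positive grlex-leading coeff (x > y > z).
First, degree: bounded and convex; a quadric, so deg p = 2.
Next, symmetries: mirror symmetry x ↦ −x ⇒ only even powers of x; mirror symmetry y ↦ −y ⇒ only even powers of y; the z ↦ −z reflection is a symmetry, so z appears only in even powers.
Then, from the visible intercepts: the x-axis gridline crossings are at x ∈ {-1, 1}; the z-axis gridline crossings are at z ∈ {-1, 1}.
Finally, these observations pin down the coefficients.

x^2 + 2*y^2 + z^2 - 1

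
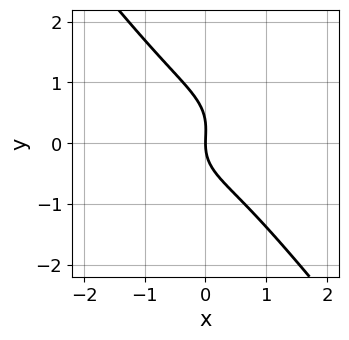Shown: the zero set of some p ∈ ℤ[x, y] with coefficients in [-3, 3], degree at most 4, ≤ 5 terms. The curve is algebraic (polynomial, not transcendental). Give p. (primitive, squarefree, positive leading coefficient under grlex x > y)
(a) The degree is 3 — the shape is more complex than any degree-2 curve.
(b) Checking where it meets the axes: it crosses the y-axis at the gridline y = 0; it crosses the x-axis at the gridline x = 0.
(c) Together with the visible shape, these determine p as stated.

3*x^3 + 2*x*y^2 + 3*y^3 - y^2 + 3*x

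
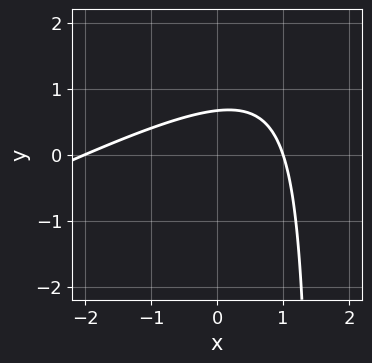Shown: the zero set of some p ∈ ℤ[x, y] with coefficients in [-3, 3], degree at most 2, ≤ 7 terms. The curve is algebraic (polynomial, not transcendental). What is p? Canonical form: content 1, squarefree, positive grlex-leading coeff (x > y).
x^2 - 2*x*y + x + 3*y - 2

First, the degree is 2 — the shape is more complex than any degree-1 curve.
Then, checking where it meets the axes: among the integer gridlines, it crosses the x-axis at x ∈ {-2, 1}.
Finally, assembling these constraints gives the stated polynomial.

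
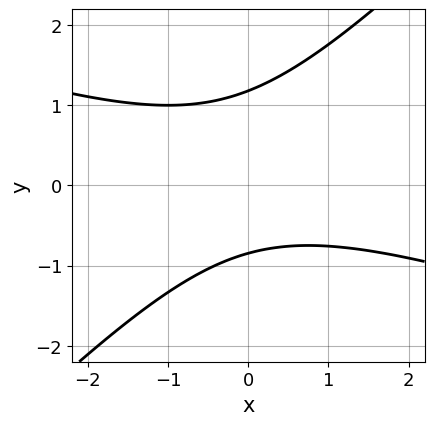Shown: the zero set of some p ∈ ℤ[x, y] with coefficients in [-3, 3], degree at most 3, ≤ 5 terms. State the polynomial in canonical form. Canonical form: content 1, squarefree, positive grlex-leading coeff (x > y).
x^2 + 2*x*y - 3*y^2 + y + 3

(a) The degree is 2 — a generic line meets the curve in up to 2 points.
(b) Observable constraints: it misses every integer gridline on the x-axis.
(c) Solving for integer coefficients yields p as stated.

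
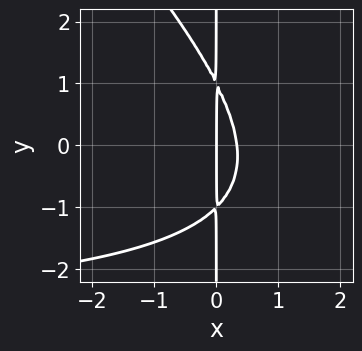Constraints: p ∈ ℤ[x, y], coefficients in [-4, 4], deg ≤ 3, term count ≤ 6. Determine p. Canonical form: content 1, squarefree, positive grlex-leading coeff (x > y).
x^2*y + x*y^2 + 3*x^2 - x

Degree: a generic line meets the curve in up to 3 points, so deg p = 3.
From the axis intercepts and sections: the visible y-axis segment lies entirely on the curve; it meets the x-axis at x = 0 (among the integer gridlines).
Fitting integer coefficients to these (and the overall shape) gives p.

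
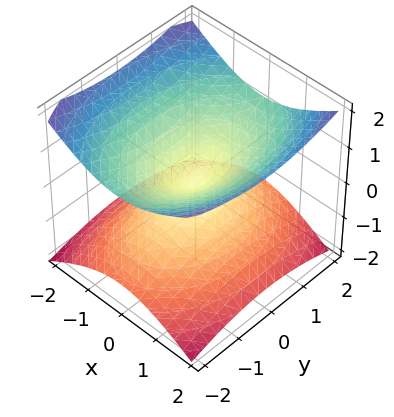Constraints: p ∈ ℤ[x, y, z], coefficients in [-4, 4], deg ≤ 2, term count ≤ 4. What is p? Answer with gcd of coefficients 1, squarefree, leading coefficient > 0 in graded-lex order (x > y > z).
2*x^2 + y^2 - 3*z^2

(a) deg p = 2. A double cone through the origin; a quadric.
(b) Symmetries: mirror symmetry y ↦ −y ⇒ only even powers of y; the x ↦ −x reflection is a symmetry, so x appears only in even powers; mirror symmetry z ↦ −z ⇒ only even powers of z.
(c) Reading off the gridlines: one z-axis crossing is at z = 0; it meets the x-axis at x = 0 (among the integer gridlines); it meets the y-axis at y = 0 (among the integer gridlines).
(d) Together with the visible shape, these determine p as stated.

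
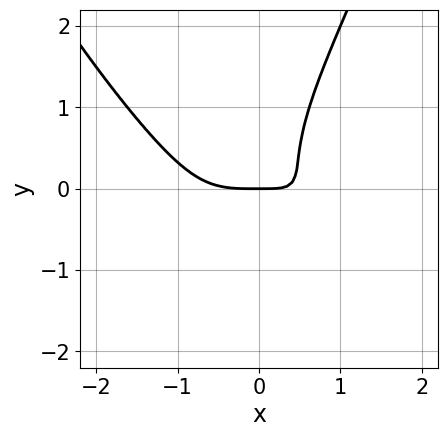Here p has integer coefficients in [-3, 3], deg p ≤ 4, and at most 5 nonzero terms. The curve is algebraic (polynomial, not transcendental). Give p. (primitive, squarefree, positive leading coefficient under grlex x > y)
First, the degree is 4 — the shape is more complex than any degree-3 curve.
Next, checking where it meets the axes: it meets the y-axis at y = 0 (among the integer gridlines); it meets the x-axis at x = 0 (among the integer gridlines).
Finally, these observations pin down the coefficients.

2*x^4 + 3*x*y^2 - 2*y^3 + 3*x*y - 2*y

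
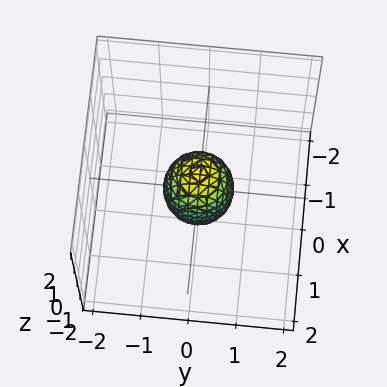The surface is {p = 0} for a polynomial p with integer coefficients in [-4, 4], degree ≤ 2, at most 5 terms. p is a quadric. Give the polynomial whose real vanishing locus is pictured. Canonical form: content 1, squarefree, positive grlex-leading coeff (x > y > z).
2*x^2 + 2*y^2 + z^2 - 1

1. deg p = 2. A closed, bounded, convex surface; a quadric.
2. Symmetries: mirror symmetry z ↦ −z ⇒ only even powers of z; the surface is invariant under rotation about z: p = q(x² + y², z).
3. Against the integer gridlines: a circular section at z = 0 has radius between 0 and 1; among the integer gridlines, it crosses the z-axis at z ∈ {-1, 1}.
4. Fitting integer coefficients to these (and the overall shape) gives p.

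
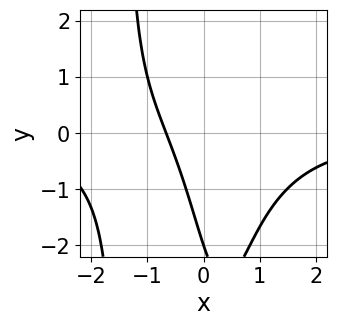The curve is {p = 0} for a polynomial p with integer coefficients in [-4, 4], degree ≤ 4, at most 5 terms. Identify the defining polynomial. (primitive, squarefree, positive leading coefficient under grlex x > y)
First, degree: no degree-3 curve has this shape, so deg p = 4.
Next, checking where it meets the axes: it crosses the y-axis at the gridline y = -2.
Finally, matching integer coefficients to the picture gives p.

x^3*y + x^2*y + 3*x + y + 2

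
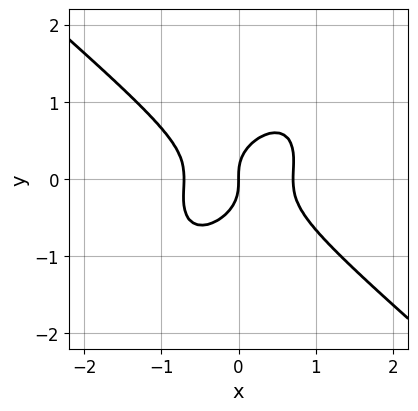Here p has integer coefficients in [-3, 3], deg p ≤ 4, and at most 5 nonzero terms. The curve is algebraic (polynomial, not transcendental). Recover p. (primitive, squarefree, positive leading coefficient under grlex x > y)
2*x^3 - x*y^2 + 2*y^3 - x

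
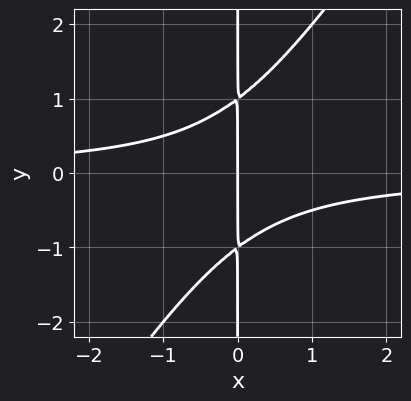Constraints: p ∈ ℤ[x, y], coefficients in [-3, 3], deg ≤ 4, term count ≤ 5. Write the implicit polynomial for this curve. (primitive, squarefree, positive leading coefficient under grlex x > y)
3*x^2*y - 2*x*y^2 + 2*x

First, the degree is 3 — a generic line meets the curve in up to 3 points.
Next, reading off the gridlines: it meets the x-axis at x = 0 (among the integer gridlines); every point of the y-axis in the box is on the curve.
Finally, together with the visible shape, these determine p as stated.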